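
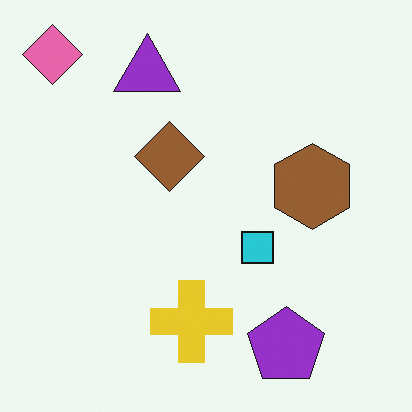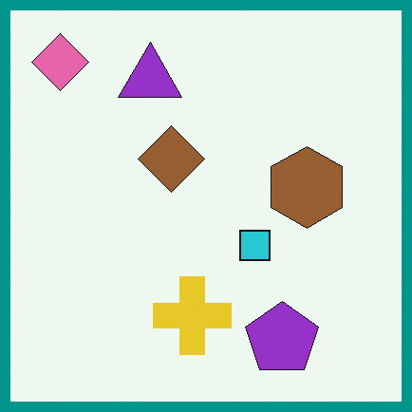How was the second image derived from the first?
Framed with a teal border.

A solid teal frame runs around the edge of the second image, with the content slightly shrunk inside it.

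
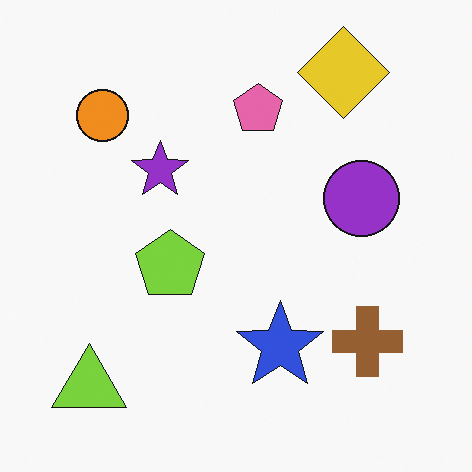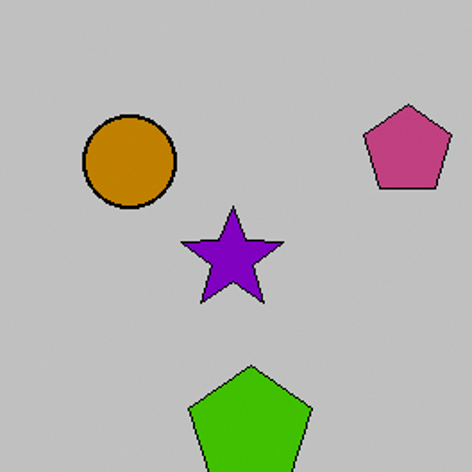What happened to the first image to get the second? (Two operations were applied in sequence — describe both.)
The transformation is: heavily posterized to just a handful of flat colors, then cropped to a noticeably smaller region and rescaled.

Each flat color has snapped to a coarser quantized level — most visibly, the near-white background has dropped to a flat grey. The visible shapes are larger and the field of view is narrower; shapes near the original edges may be partly or wholly outside the frame — a crop-and-rescale.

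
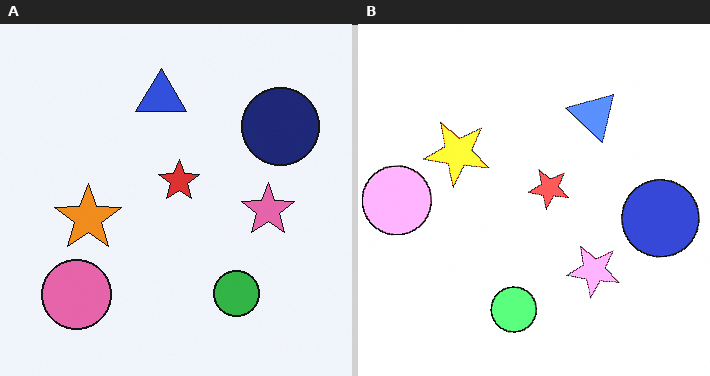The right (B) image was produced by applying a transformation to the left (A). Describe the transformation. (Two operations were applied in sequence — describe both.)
It was rotated clockwise by a large amount — several tens of degrees, then noticeably brightened.

Every shape is tilted by the same angle and the image corners show triangular fill wedges — a whole-image rotation by a non-right angle. Every pixel — background and shapes alike — is uniformly brightened.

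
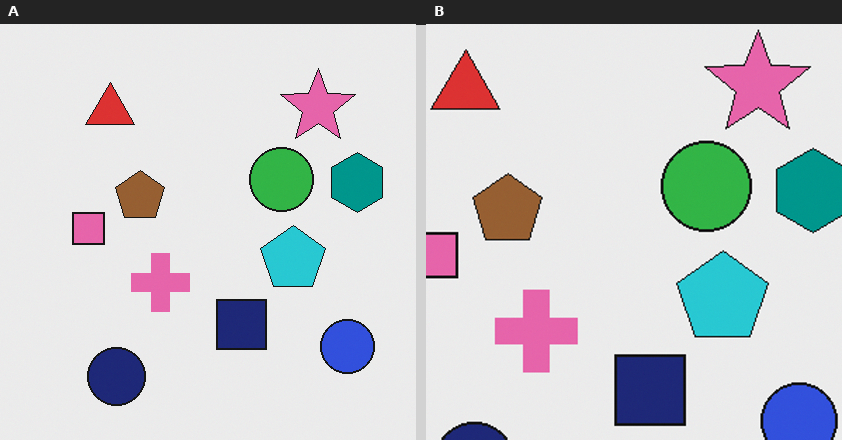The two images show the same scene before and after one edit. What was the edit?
Cropped to a modestly smaller region and rescaled.

The visible shapes are larger and the field of view is narrower; shapes near the original edges may be partly or wholly outside the frame — a crop-and-rescale.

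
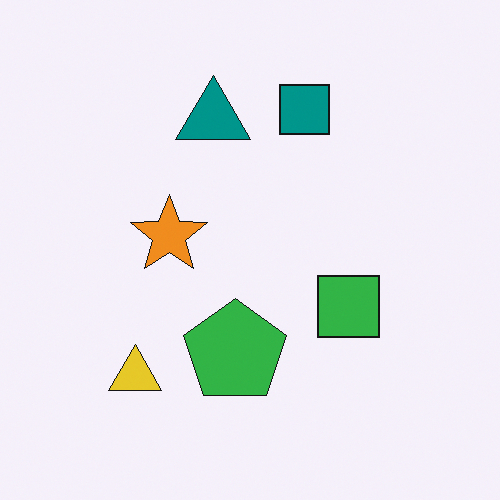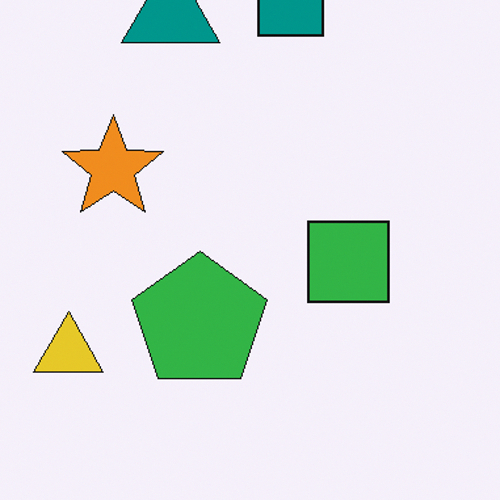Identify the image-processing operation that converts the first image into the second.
The second image is the first cropped slightly and scaled back up.

The visible shapes are larger and the field of view is narrower; shapes near the original edges may be partly or wholly outside the frame — a crop-and-rescale.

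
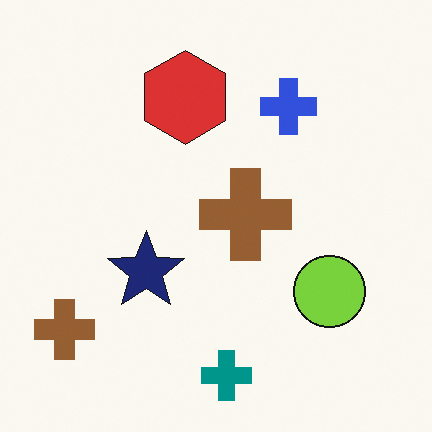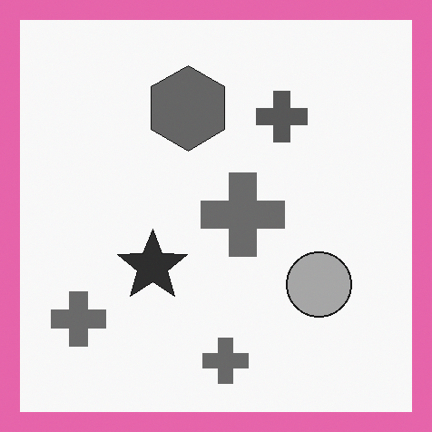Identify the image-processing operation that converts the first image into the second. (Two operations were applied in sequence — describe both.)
The image was converted to grayscale, then framed with a pink border.

All color is removed — every shape is now a shade of grey. A solid pink frame runs around the edge of the second image, with the content slightly shrunk inside it.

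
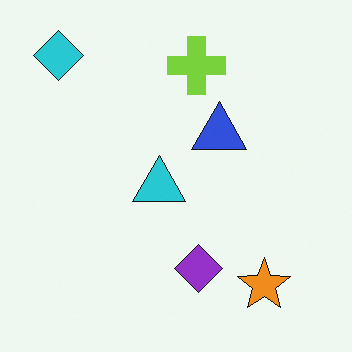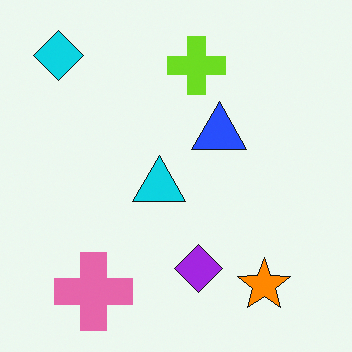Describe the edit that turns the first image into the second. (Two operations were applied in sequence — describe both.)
The transformation is: slightly oversaturated, then overlaid with an additional pink cross.

All colors are more vivid — a global saturation change. A pink cross appears in the second image that is absent from the first.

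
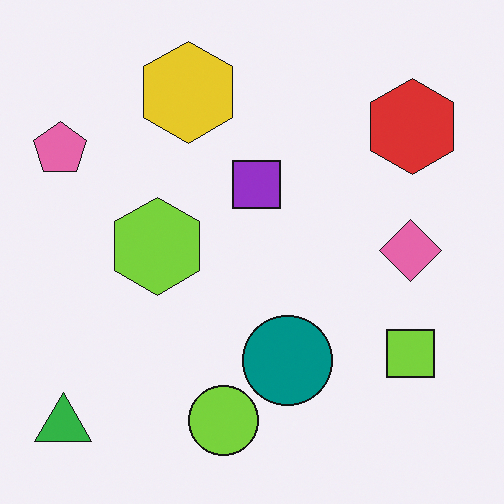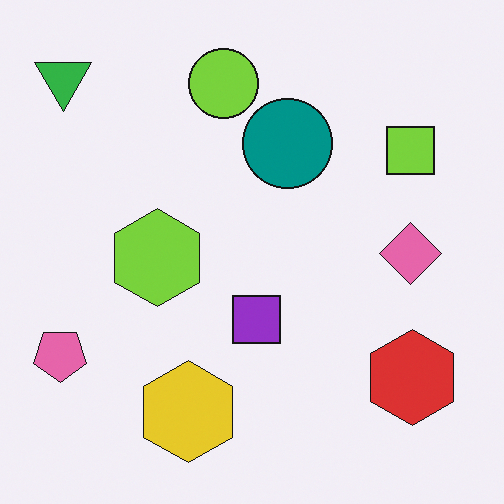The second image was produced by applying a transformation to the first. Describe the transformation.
It was flipped vertically (top ↔ bottom).

The green triangle is in the bottom-left of the first image and the top-left of the second — shapes on opposite sides of the horizontal midline have swapped in a mirror flip.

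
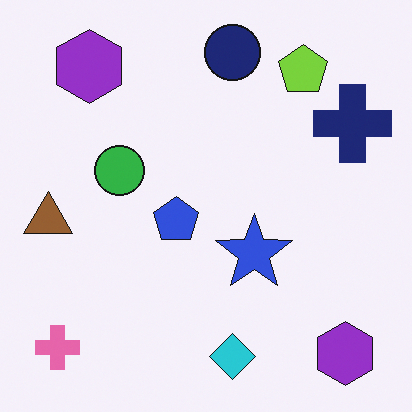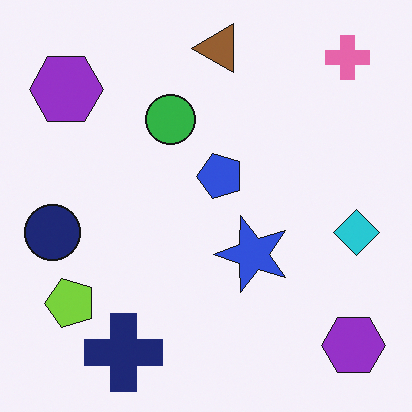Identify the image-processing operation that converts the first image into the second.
It was transposed (reflected across the top-left ↔ bottom-right diagonal).

Shapes have swapped their row and column positions — what was in the top-right is now in the bottom-left — a diagonal reflection.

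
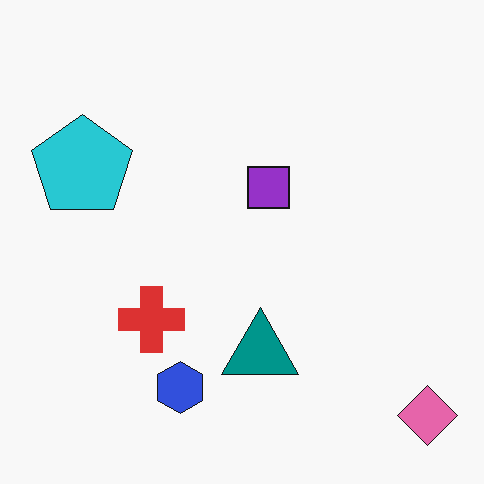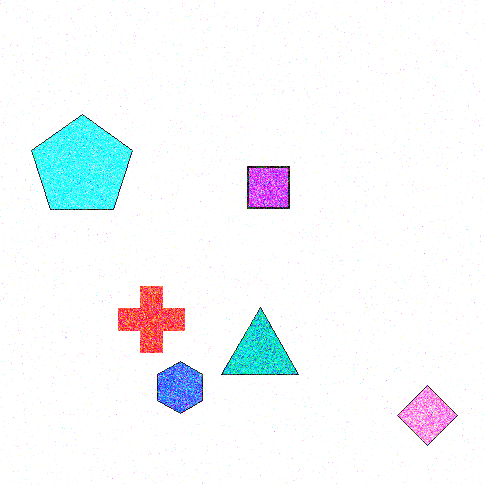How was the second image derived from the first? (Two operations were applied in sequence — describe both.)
The transformation is: degraded with strong gaussian noise, then brightened a lot.

Random speckle covers the whole image, including the flat background. Every pixel — background and shapes alike — is uniformly brightened.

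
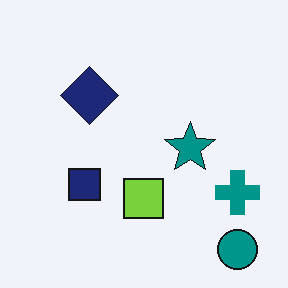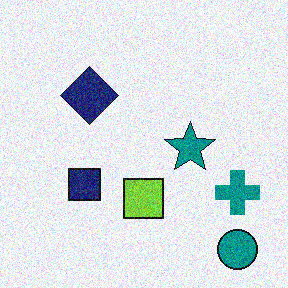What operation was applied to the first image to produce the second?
This is the original image degraded with visible gaussian noise.

Random speckle covers the whole image, including the flat background.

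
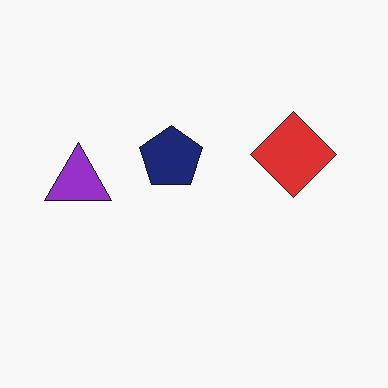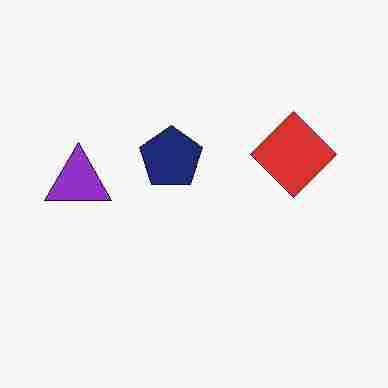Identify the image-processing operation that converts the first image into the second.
The image was heavily JPEG-compressed with obvious blocking artifacts.

Blocky 8×8 compression artifacts appear around shape edges and the flat background shows ringing — characteristic JPEG degradation.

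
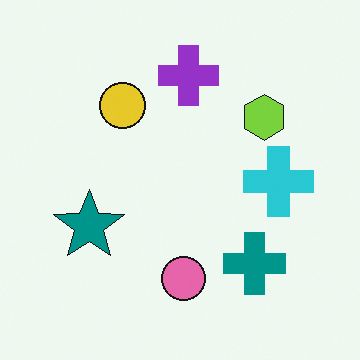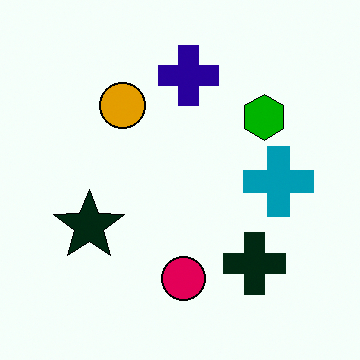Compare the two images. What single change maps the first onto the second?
The transformation is: given much higher contrast.

Tones are pushed away from mid-grey across the whole image — a global contrast change.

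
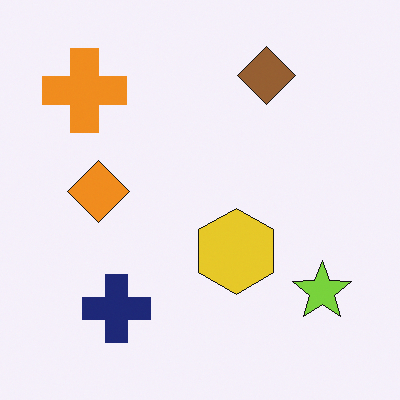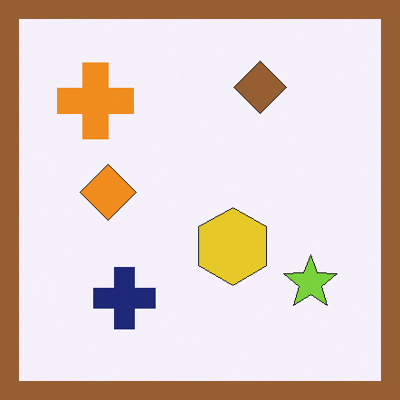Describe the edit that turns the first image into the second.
The image was framed with a brown border.

A solid brown frame runs around the edge of the second image, with the content slightly shrunk inside it.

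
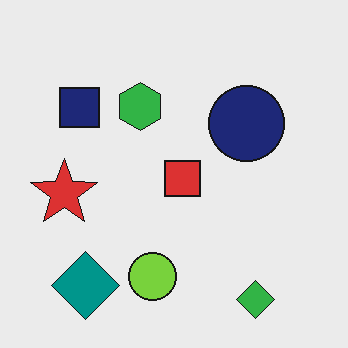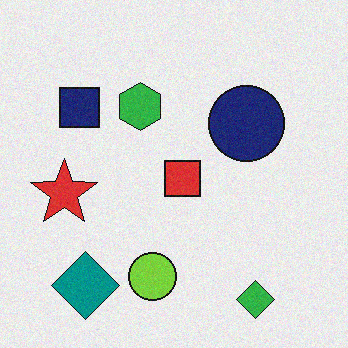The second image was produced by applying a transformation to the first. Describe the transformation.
The second image is the first degraded with a light layer of grain.

Random speckle covers the whole image, including the flat background.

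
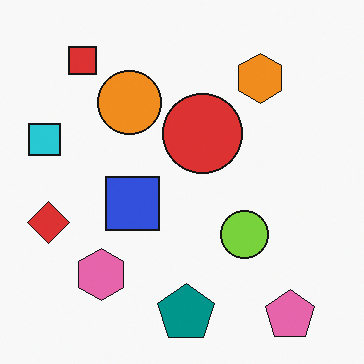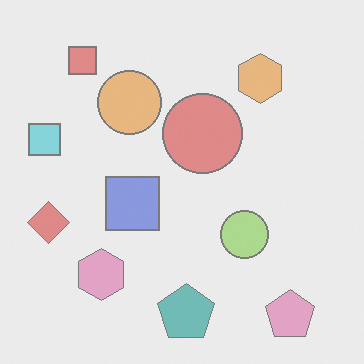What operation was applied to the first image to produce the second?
The transformation is: given much lower contrast.

Tones are pushed toward mid-grey across the whole image — a global contrast change.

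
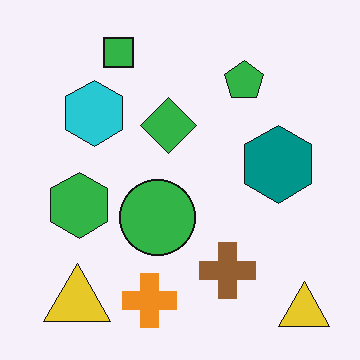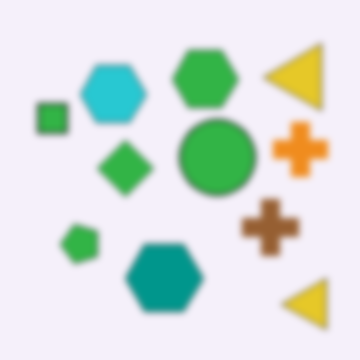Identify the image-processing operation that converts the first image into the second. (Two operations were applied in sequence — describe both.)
Noticeably gaussian-blurred, then transposed (reflected across the top-left ↔ bottom-right diagonal).

Shape edges and outlines are uniformly softened across the whole image. Shapes have swapped their row and column positions — what was in the top-right is now in the bottom-left — a diagonal reflection.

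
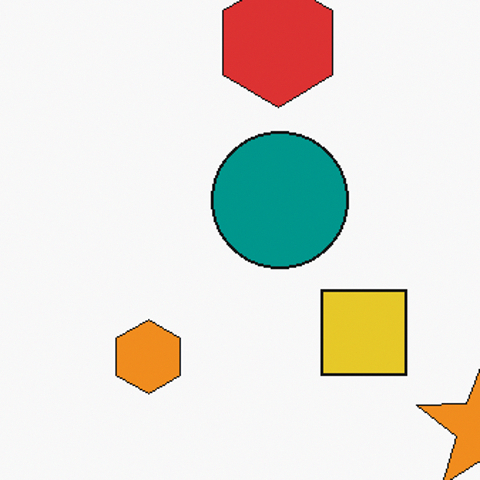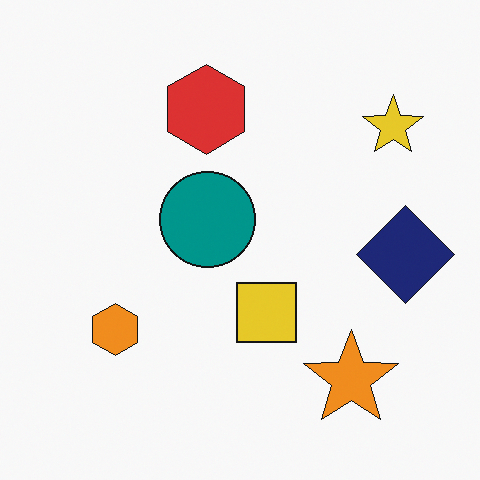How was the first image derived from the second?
Cropped to a modestly smaller region and rescaled.

The visible shapes are larger and the field of view is narrower; shapes near the original edges may be partly or wholly outside the frame — a crop-and-rescale.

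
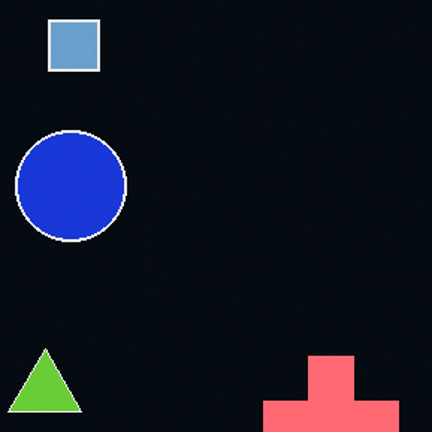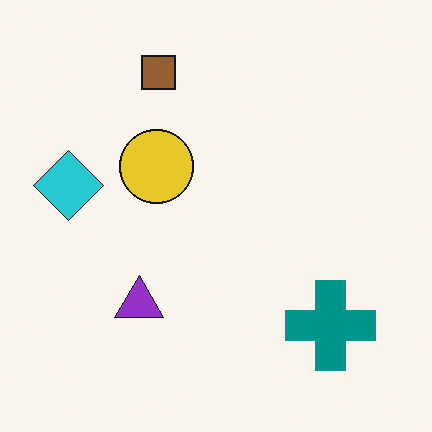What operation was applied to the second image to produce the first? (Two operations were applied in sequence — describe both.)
The transformation is: cropped slightly and scaled back up, then color-inverted (negative).

The visible shapes are larger and the field of view is narrower; shapes near the original edges may be partly or wholly outside the frame — a crop-and-rescale. The light background has become dark and every shape's color is its complement — a photographic negative.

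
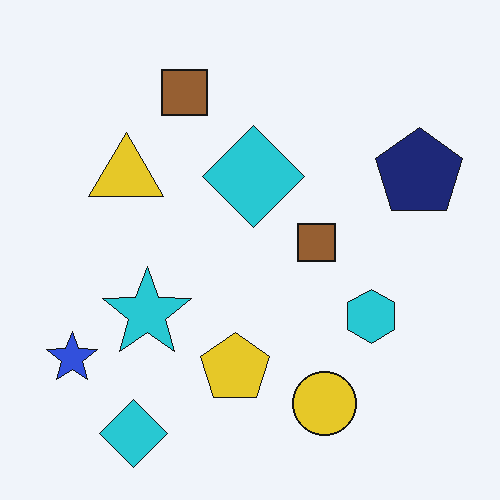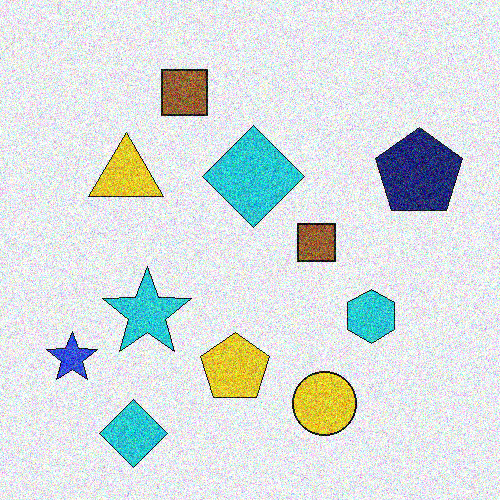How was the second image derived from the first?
The second image is the first degraded with a thick layer of grain.

Random speckle covers the whole image, including the flat background.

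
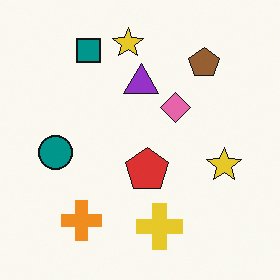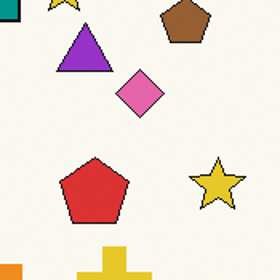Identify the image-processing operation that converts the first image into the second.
The second image is the first cropped to a modestly smaller region and rescaled.

The visible shapes are larger and the field of view is narrower; shapes near the original edges may be partly or wholly outside the frame — a crop-and-rescale.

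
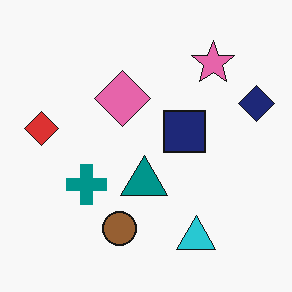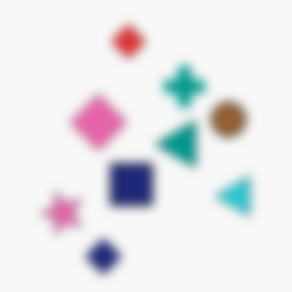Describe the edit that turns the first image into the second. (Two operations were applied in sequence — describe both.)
It was transposed (reflected across the top-left ↔ bottom-right diagonal), then heavily blurred.

Shapes have swapped their row and column positions — what was in the top-right is now in the bottom-left — a diagonal reflection. Shape edges and outlines are uniformly softened across the whole image.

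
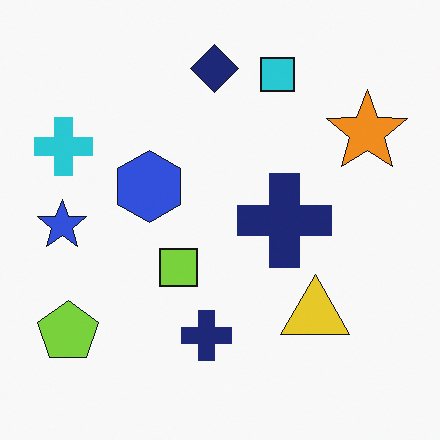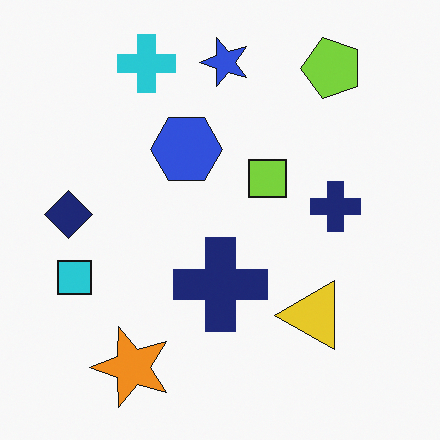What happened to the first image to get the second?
The transformation is: transposed (reflected across the top-left ↔ bottom-right diagonal).

Shapes have swapped their row and column positions — what was in the top-right is now in the bottom-left — a diagonal reflection.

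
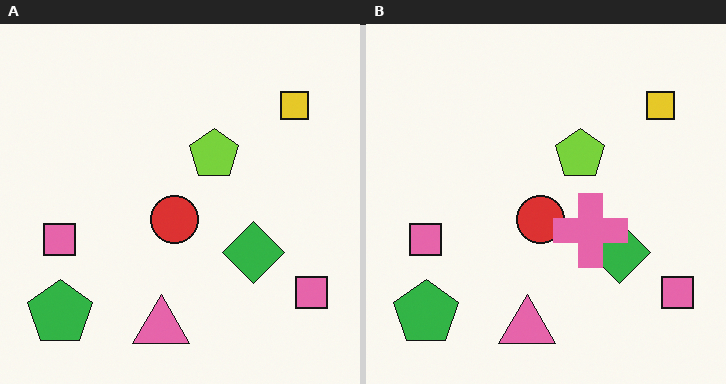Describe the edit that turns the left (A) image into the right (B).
Overlaid with an additional pink cross.

A pink cross appears in the right (B) image that is absent from the left (A).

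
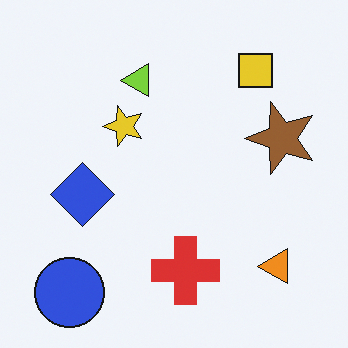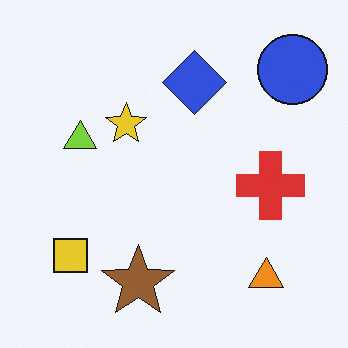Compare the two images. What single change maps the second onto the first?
Transposed (reflected across the top-left ↔ bottom-right diagonal).

Shapes have swapped their row and column positions — what was in the top-right is now in the bottom-left — a diagonal reflection.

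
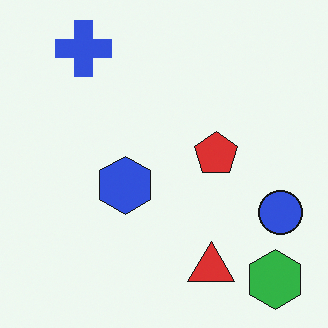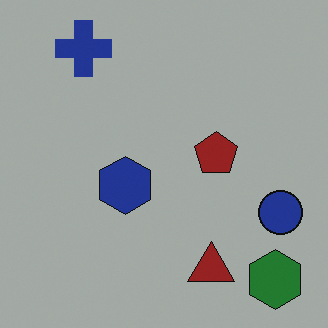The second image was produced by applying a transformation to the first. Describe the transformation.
Darkened a lot.

Every pixel — background and shapes alike — is uniformly darkened.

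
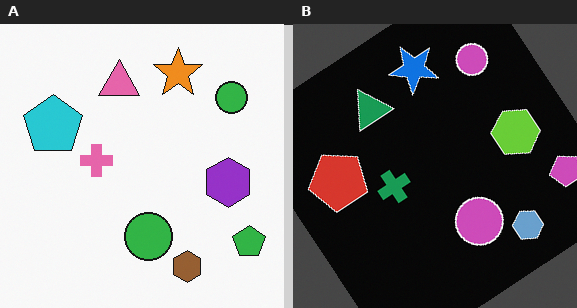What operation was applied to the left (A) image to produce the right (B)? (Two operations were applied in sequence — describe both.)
The transformation is: color-inverted (negative), then rotated counter-clockwise by a large amount — several tens of degrees.

The light background has become dark and every shape's color is its complement — a photographic negative. Every shape is tilted by the same angle and the image corners show triangular fill wedges — a whole-image rotation by a non-right angle.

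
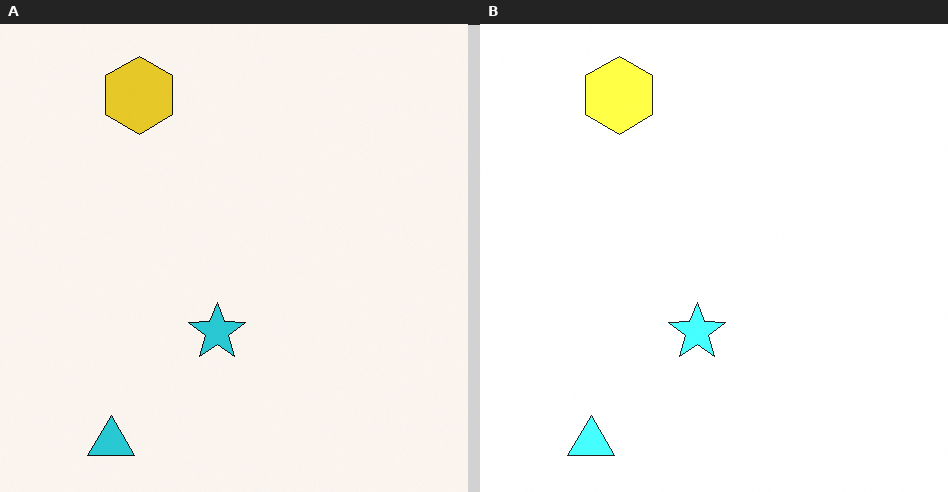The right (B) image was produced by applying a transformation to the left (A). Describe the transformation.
The transformation is: noticeably brightened.

Every pixel — background and shapes alike — is uniformly brightened.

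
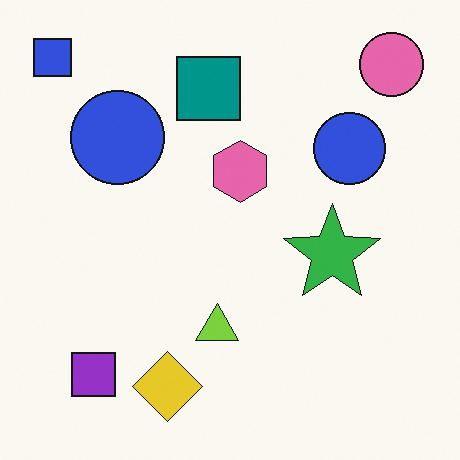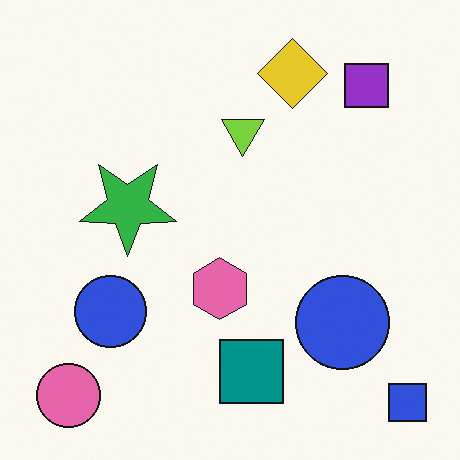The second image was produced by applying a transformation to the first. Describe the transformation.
The transformation is: rotated 180°.

The blue square sits in the top-left of the first image and the bottom-right of the second — consistent with a whole-image 180° rotation.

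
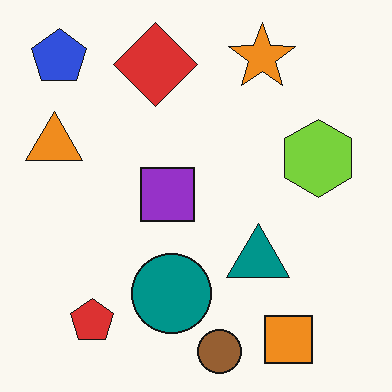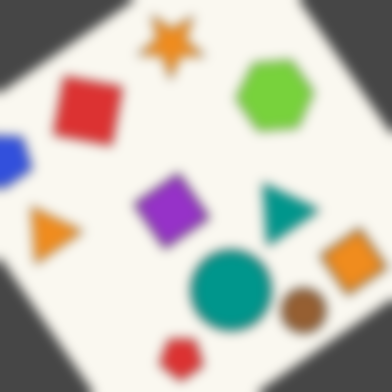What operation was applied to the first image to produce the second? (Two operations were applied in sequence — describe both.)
Rotated counter-clockwise by a large amount — several tens of degrees, then heavily blurred.

Every shape is tilted by the same angle and the image corners show triangular fill wedges — a whole-image rotation by a non-right angle. Shape edges and outlines are uniformly softened across the whole image.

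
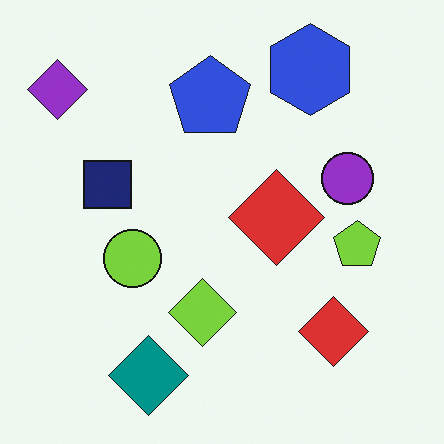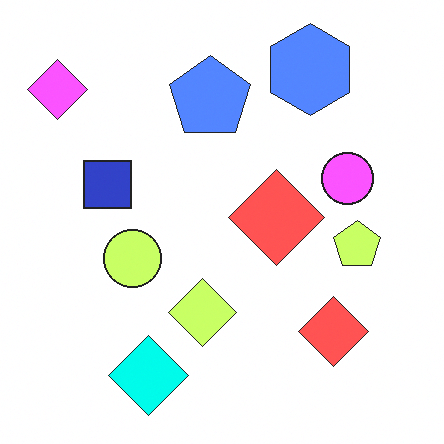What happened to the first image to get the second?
Substantially brightened.

Every pixel — background and shapes alike — is uniformly brightened.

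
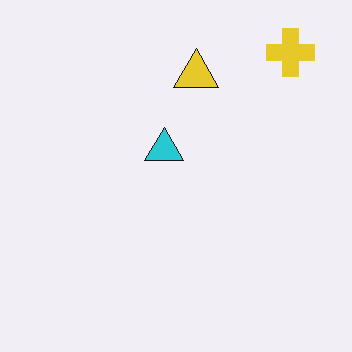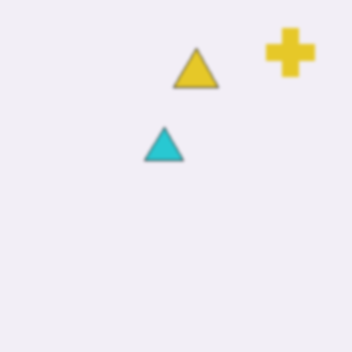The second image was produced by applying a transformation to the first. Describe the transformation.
The transformation is: lightly blurred.

Shape edges and outlines are uniformly softened across the whole image.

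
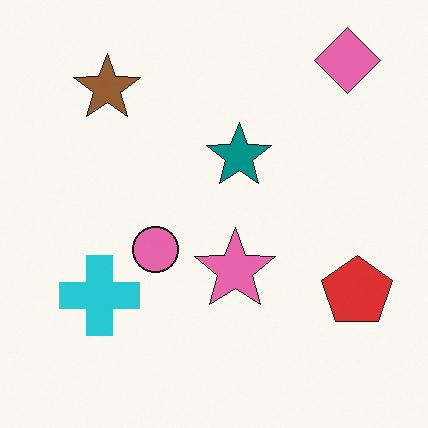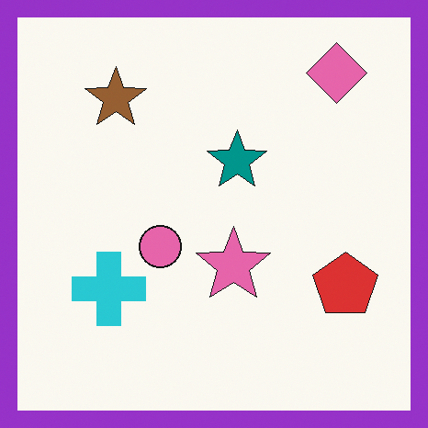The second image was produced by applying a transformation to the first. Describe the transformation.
It was framed with a purple border.

A solid purple frame runs around the edge of the second image, with the content slightly shrunk inside it.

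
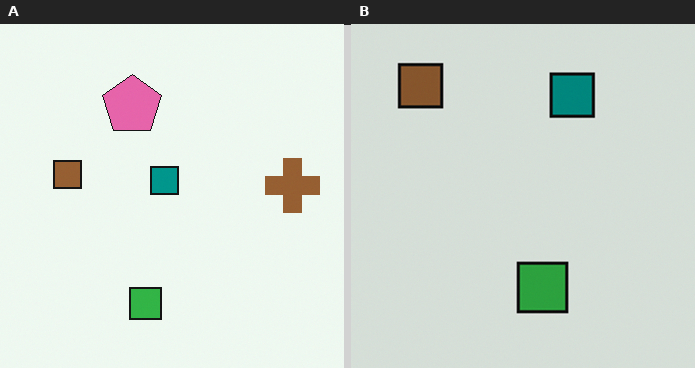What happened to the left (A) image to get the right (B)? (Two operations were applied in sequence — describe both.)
Cropped to a modestly smaller region and rescaled, then darkened a little.

The visible shapes are larger and the field of view is narrower; shapes near the original edges may be partly or wholly outside the frame — a crop-and-rescale. Every pixel — background and shapes alike — is uniformly darkened.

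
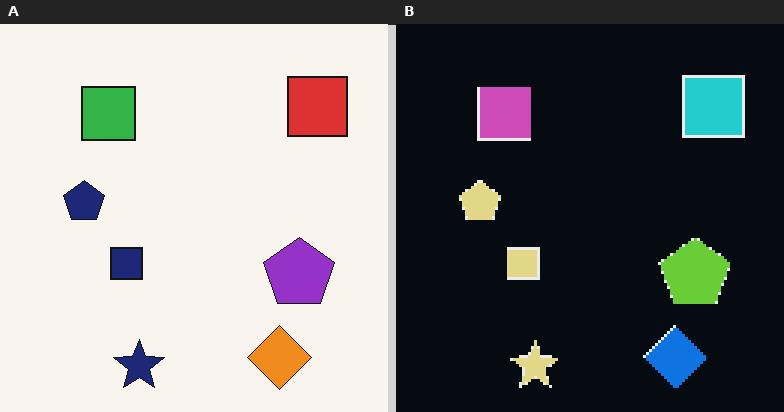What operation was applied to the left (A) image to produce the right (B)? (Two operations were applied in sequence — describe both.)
It was color-inverted (negative), then lightly pixelated (a mild mosaic effect).

The light background has become dark and every shape's color is its complement — a photographic negative. Shapes are reduced to large square blocks; fine edges and outlines are lost — a downscale-then-upscale (mosaic) effect.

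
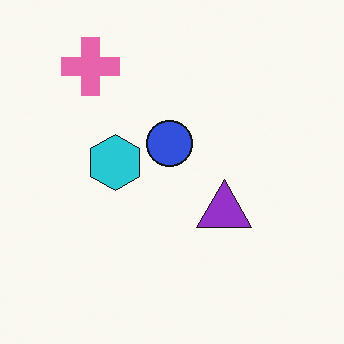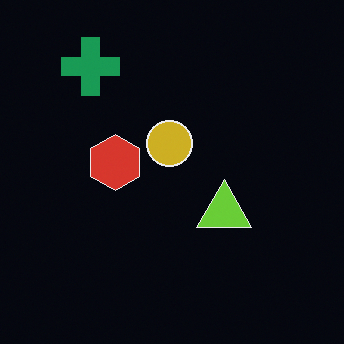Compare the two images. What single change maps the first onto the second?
It was color-inverted (negative).

The light background has become dark and every shape's color is its complement — a photographic negative.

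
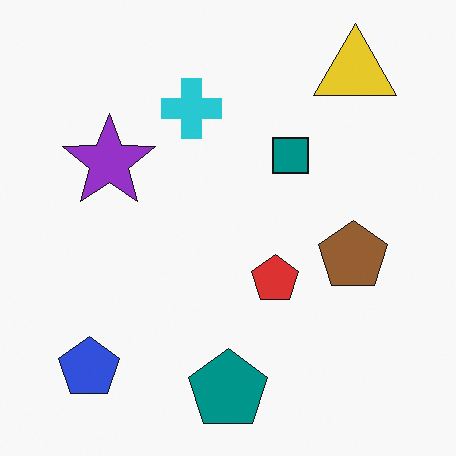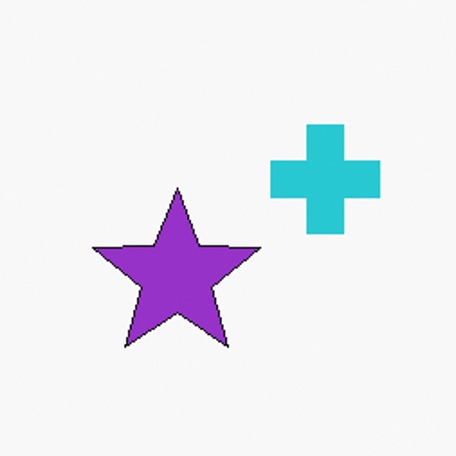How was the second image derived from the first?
The transformation is: cropped to a noticeably smaller region and rescaled.

The visible shapes are larger and the field of view is narrower; shapes near the original edges may be partly or wholly outside the frame — a crop-and-rescale.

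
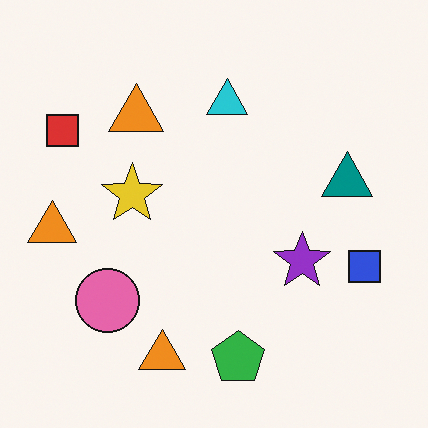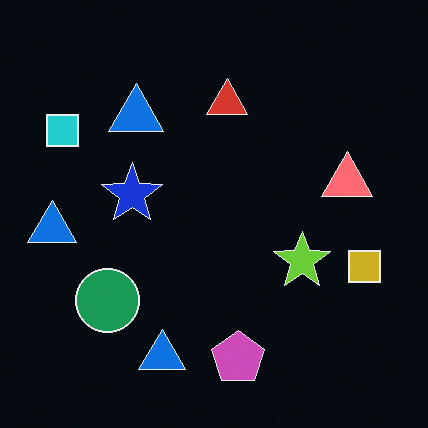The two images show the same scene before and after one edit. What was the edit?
The second image is the first color-inverted (negative).

The light background has become dark and every shape's color is its complement — a photographic negative.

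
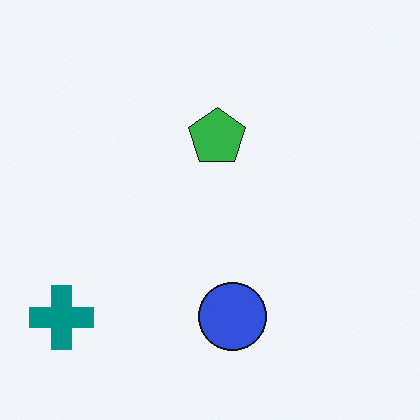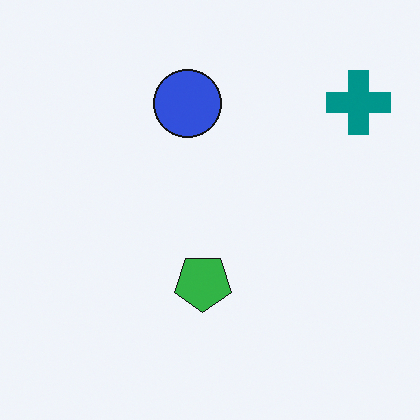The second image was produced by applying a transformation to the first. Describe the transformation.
The second image is the first rotated 180°.

The teal cross sits in the bottom-left of the first image and the top-right of the second — consistent with a whole-image 180° rotation.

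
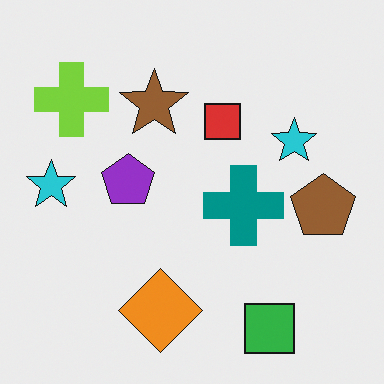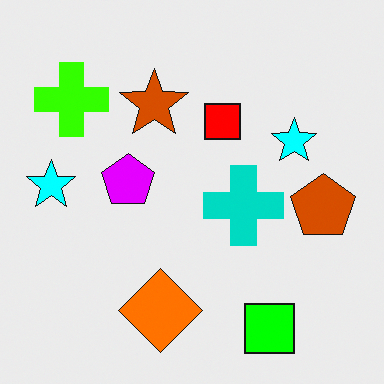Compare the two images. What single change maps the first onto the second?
The transformation is: made much more vivid (saturation change).

All colors are more vivid — a global saturation change.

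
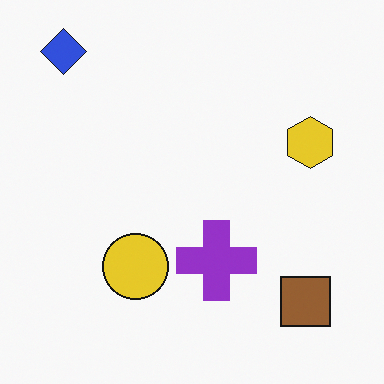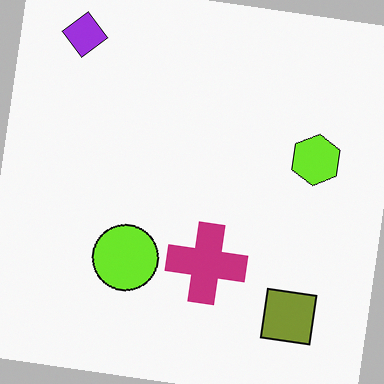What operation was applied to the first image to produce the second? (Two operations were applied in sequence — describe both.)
The second image is the first hue-shifted slightly, then rotated clockwise by a small amount.

Every shape's color has rotated by the same amount around the hue wheel — a uniform hue shift. Every shape is tilted by the same angle and the image corners show triangular fill wedges — a whole-image rotation by a non-right angle.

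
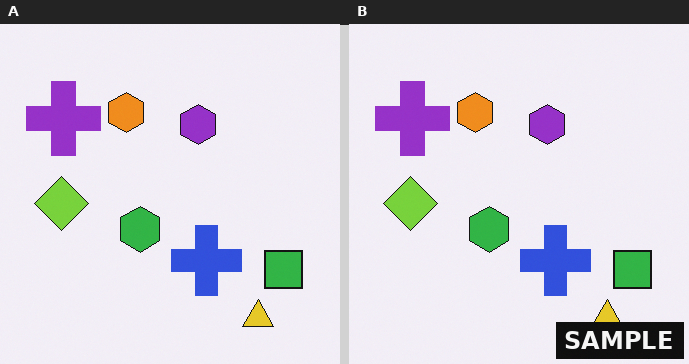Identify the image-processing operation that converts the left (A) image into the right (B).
The right (B) image is the left (A) watermarked with the text "SAMPLE" in the lower-right corner.

A dark label reading "SAMPLE" appears in the lower-right corner.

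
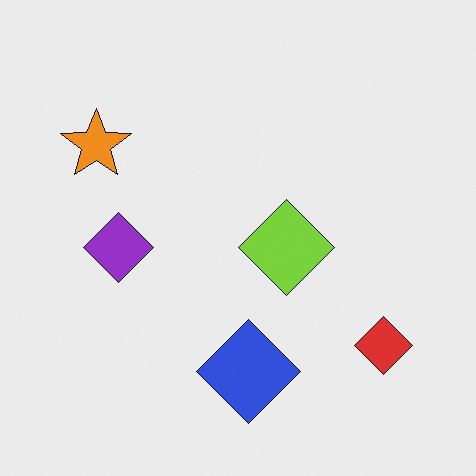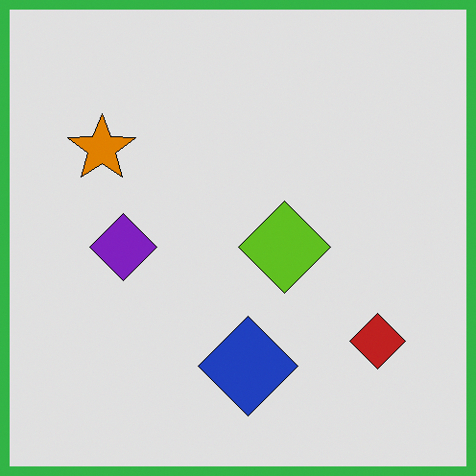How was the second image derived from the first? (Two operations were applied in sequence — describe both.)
It was moderately posterized, then framed with a green border.

Each flat color has snapped to a coarser quantized level — most visibly, the near-white background has dropped to a flat grey. A solid green frame runs around the edge of the second image, with the content slightly shrunk inside it.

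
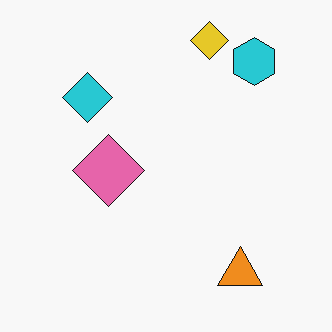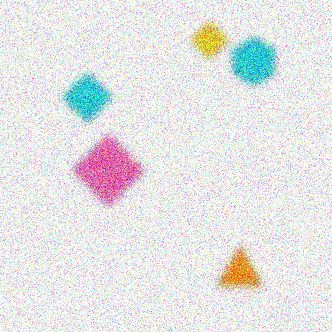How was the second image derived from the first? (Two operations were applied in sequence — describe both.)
The transformation is: noticeably gaussian-blurred, then degraded with heavy additive noise.

Shape edges and outlines are uniformly softened across the whole image. Random speckle covers the whole image, including the flat background.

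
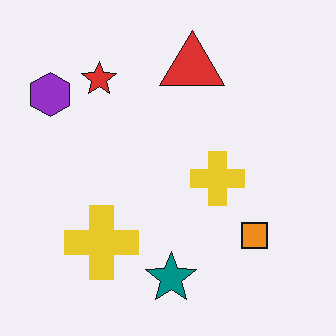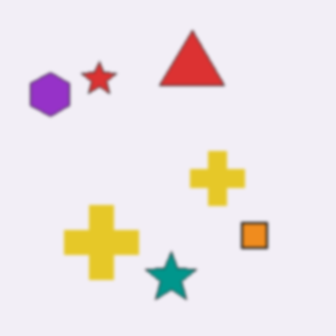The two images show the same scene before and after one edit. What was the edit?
This is the original image slightly softened.

Shape edges and outlines are uniformly softened across the whole image.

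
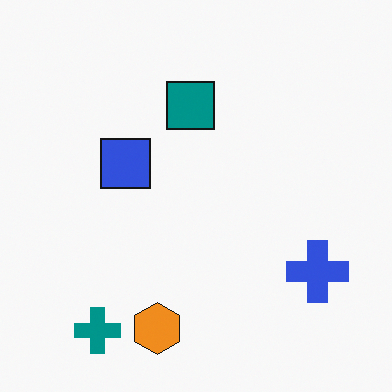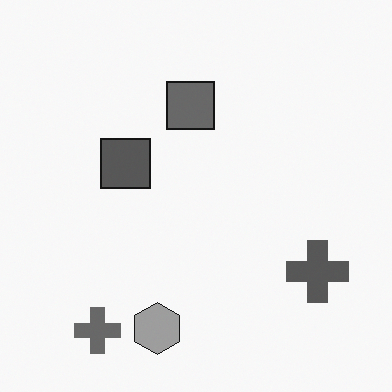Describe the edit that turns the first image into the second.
This is the original image converted to grayscale.

All color is removed — every shape is now a shade of grey.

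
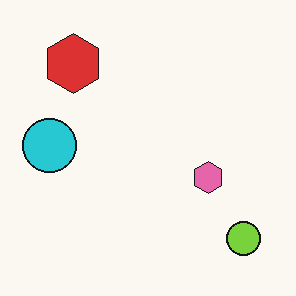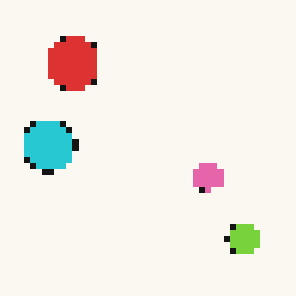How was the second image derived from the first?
Pixelated into visible square blocks.

Shapes are reduced to large square blocks; fine edges and outlines are lost — a downscale-then-upscale (mosaic) effect.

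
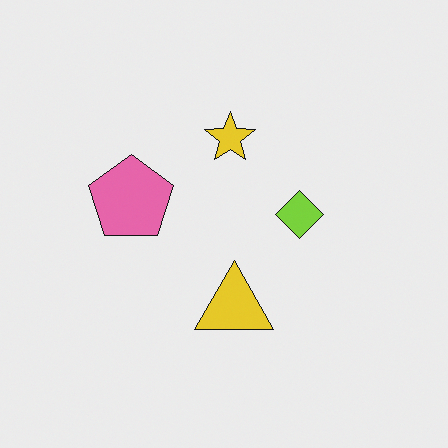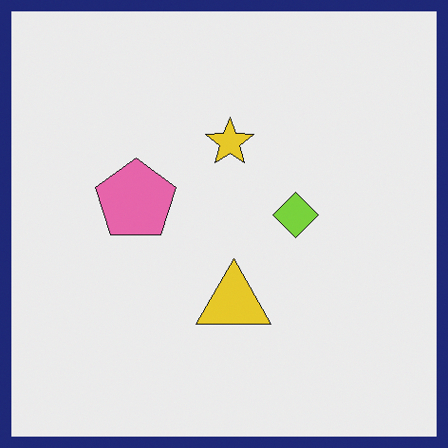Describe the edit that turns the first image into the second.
Framed with a navy border.

A solid navy frame runs around the edge of the second image, with the content slightly shrunk inside it.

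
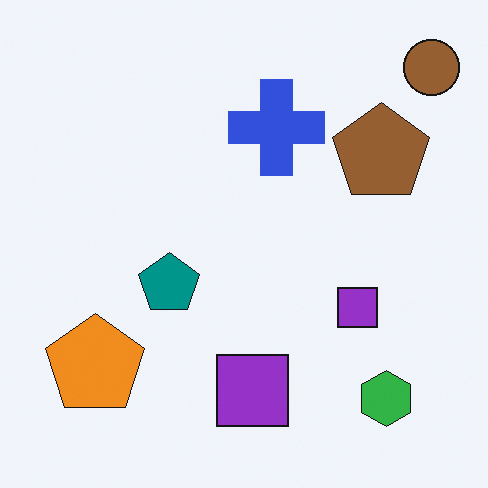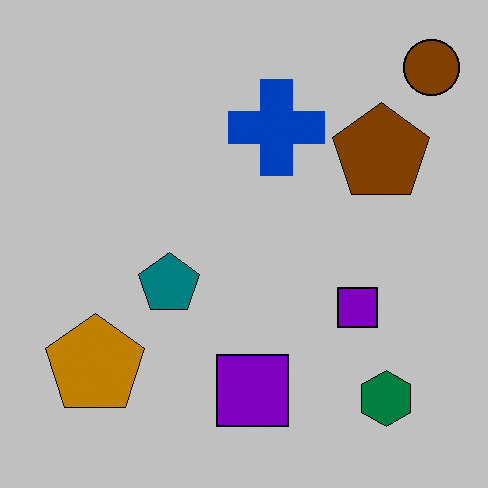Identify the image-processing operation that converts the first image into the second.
It was aggressively posterized.

Each flat color has snapped to a coarser quantized level — most visibly, the near-white background has dropped to a flat grey.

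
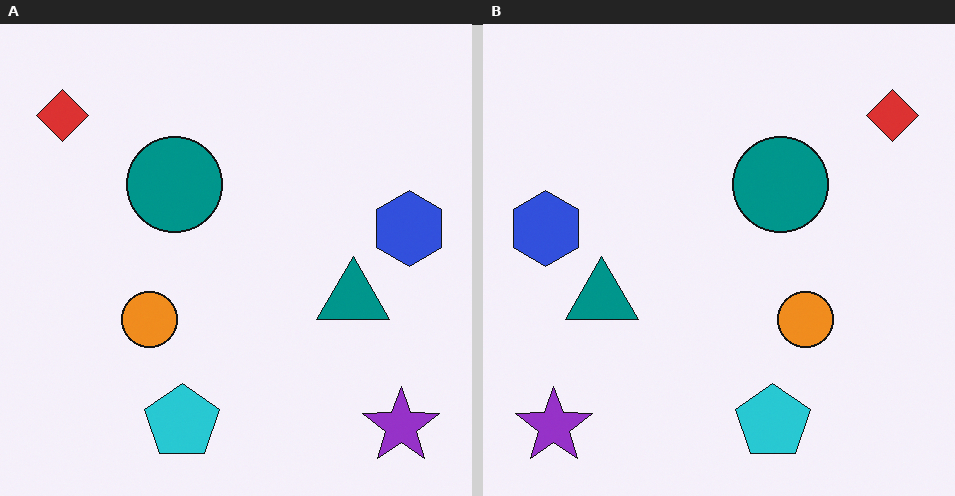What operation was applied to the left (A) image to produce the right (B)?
The transformation is: flipped horizontally (left ↔ right).

The red diamond is in the top-left of the left (A) image and the top-right of the right (B) — shapes on opposite sides of the vertical midline have swapped in a mirror flip.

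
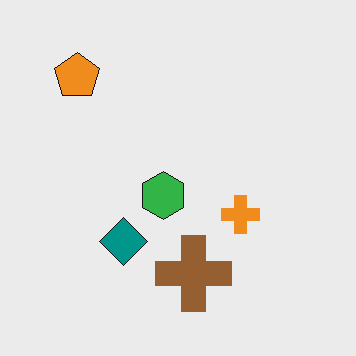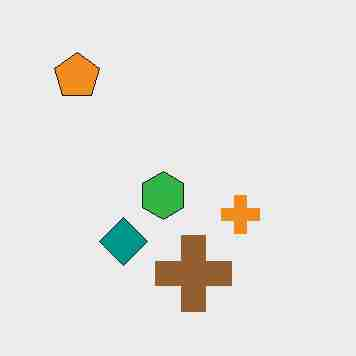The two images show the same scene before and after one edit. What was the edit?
This is the original image degraded with heavy JPEG compression.

Blocky 8×8 compression artifacts appear around shape edges and the flat background shows ringing — characteristic JPEG degradation.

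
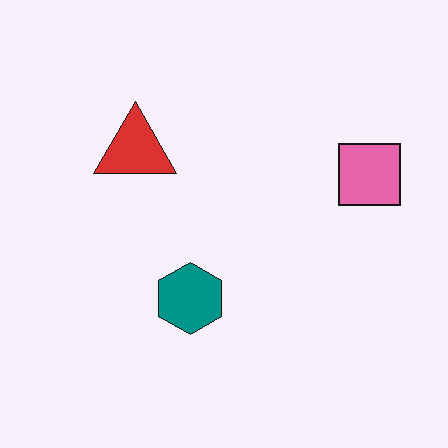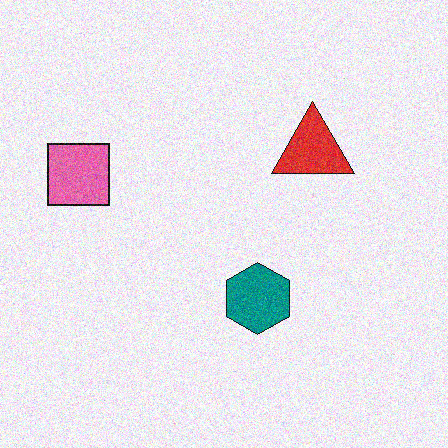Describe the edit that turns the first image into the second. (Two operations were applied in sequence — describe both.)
The transformation is: flipped horizontally (left ↔ right), then degraded with moderate additive noise.

The pink square is in the right of the first image and the left of the second — shapes on opposite sides of the vertical midline have swapped in a mirror flip. Random speckle covers the whole image, including the flat background.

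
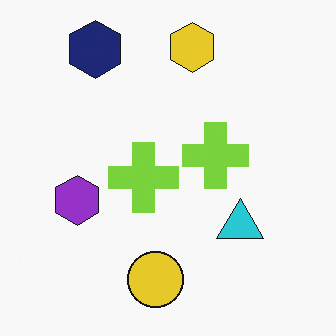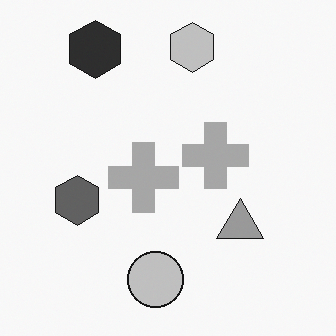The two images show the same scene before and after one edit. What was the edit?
Converted to grayscale.

All color is removed — every shape is now a shade of grey.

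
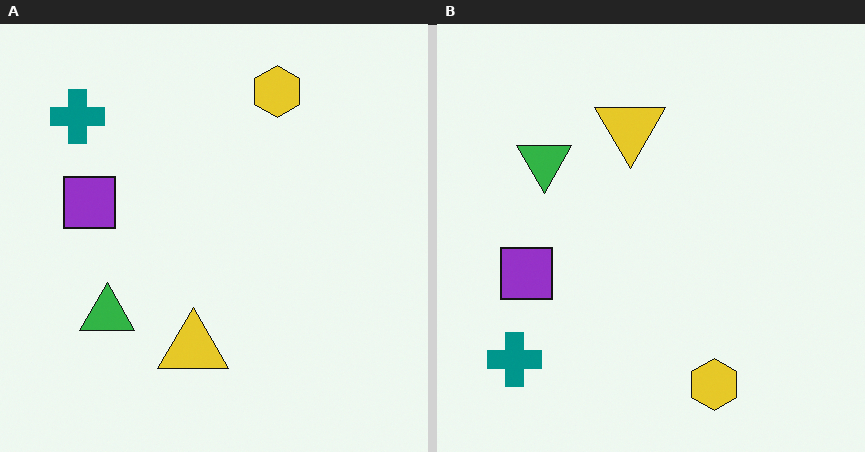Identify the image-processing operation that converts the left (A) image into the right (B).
The image was flipped vertically (top ↔ bottom).

The yellow hexagon is in the top of the left (A) image and the bottom of the right (B) — shapes on opposite sides of the horizontal midline have swapped in a mirror flip.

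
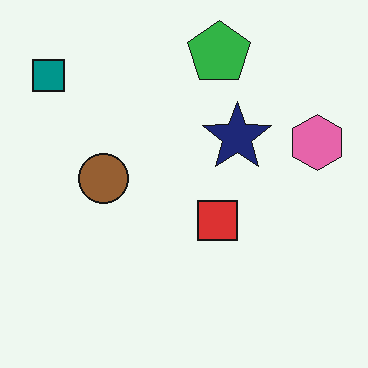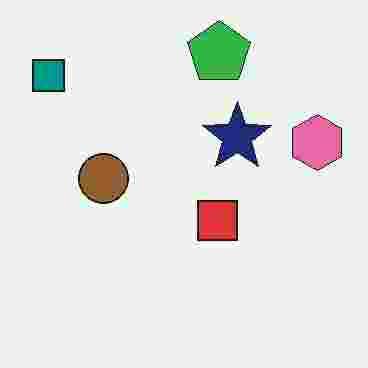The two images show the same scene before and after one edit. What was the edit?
This is the original image degraded with heavy JPEG compression.

Blocky 8×8 compression artifacts appear around shape edges and the flat background shows ringing — characteristic JPEG degradation.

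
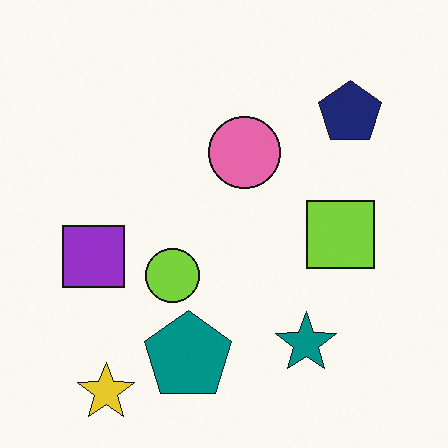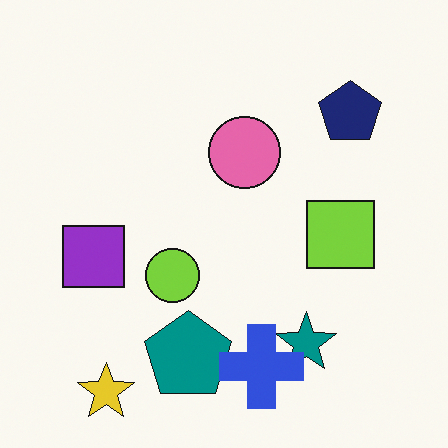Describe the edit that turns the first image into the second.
This is the original image overlaid with an additional blue cross.

A blue cross appears in the second image that is absent from the first.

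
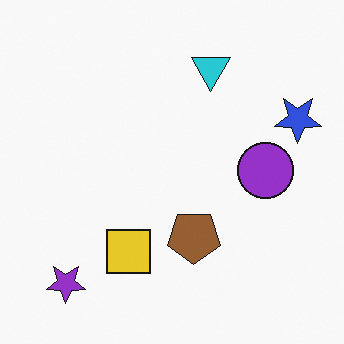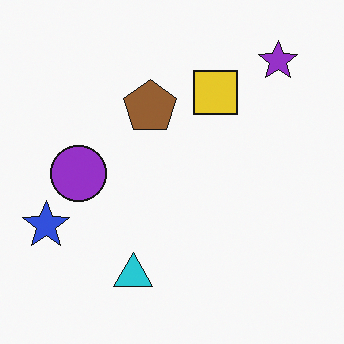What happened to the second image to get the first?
It was rotated 180°.

The purple star sits in the top-right of the second image and the bottom-left of the first — consistent with a whole-image 180° rotation.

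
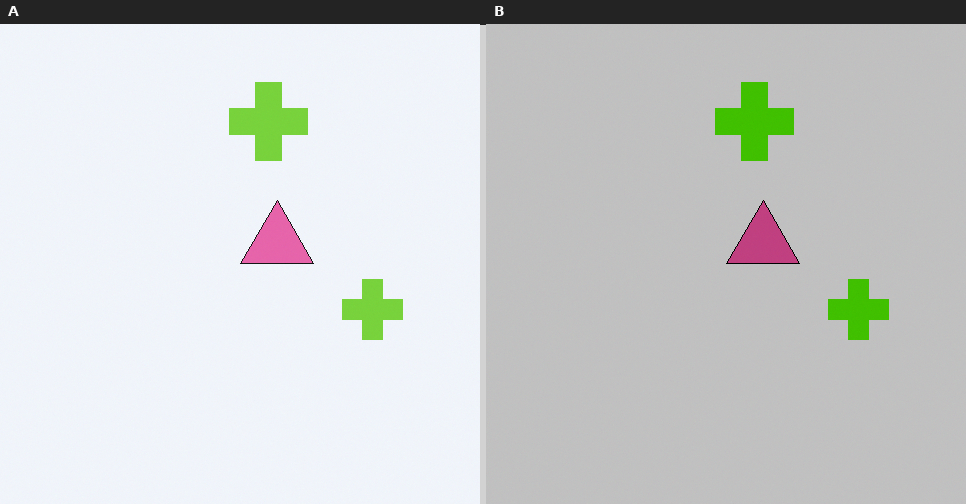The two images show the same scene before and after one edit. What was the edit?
This is the original image heavily posterized to just a handful of flat colors.

Each flat color has snapped to a coarser quantized level — most visibly, the near-white background has dropped to a flat grey.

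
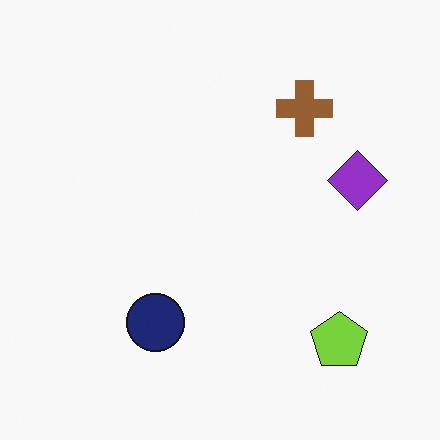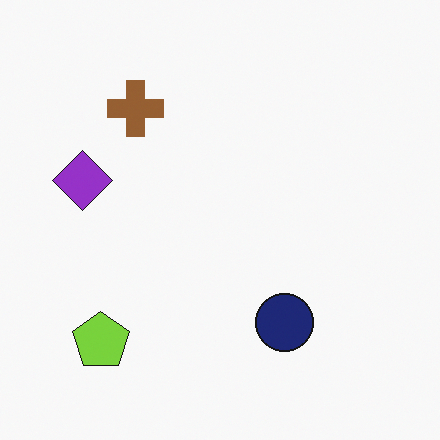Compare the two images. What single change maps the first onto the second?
The transformation is: flipped horizontally (left ↔ right).

The purple diamond is in the right of the first image and the left of the second — shapes on opposite sides of the vertical midline have swapped in a mirror flip.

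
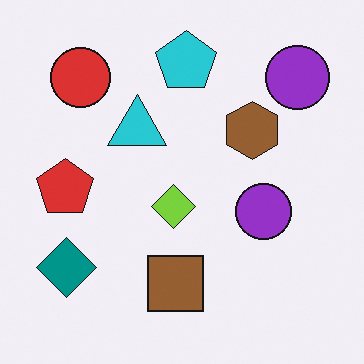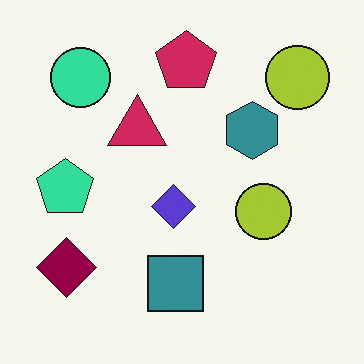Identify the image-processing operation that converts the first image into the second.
The image was hue-shifted by a large amount.

Every shape's color has rotated by the same amount around the hue wheel — a uniform hue shift.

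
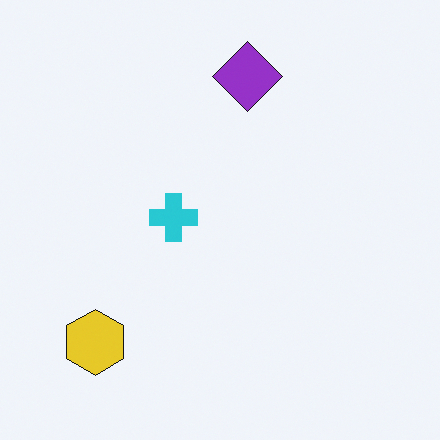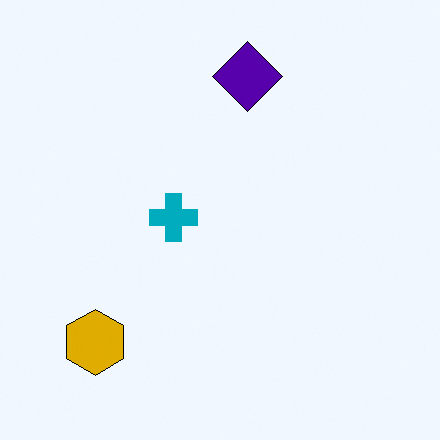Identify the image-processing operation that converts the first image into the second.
The second image is the first given much higher contrast.

Tones are pushed away from mid-grey across the whole image — a global contrast change.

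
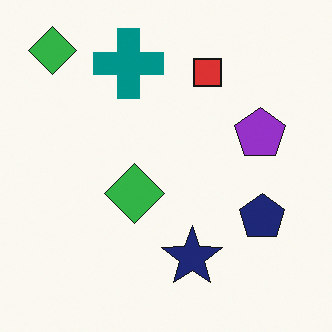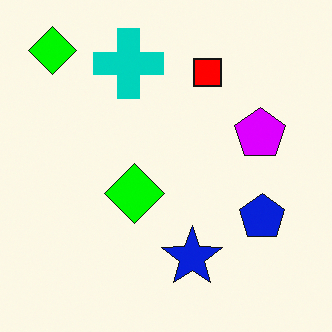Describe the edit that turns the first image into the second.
The image was made much more vivid (saturation change).

All colors are more vivid — a global saturation change.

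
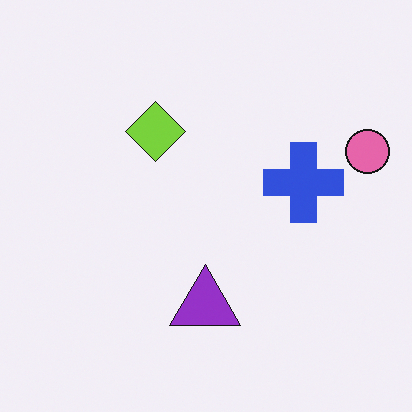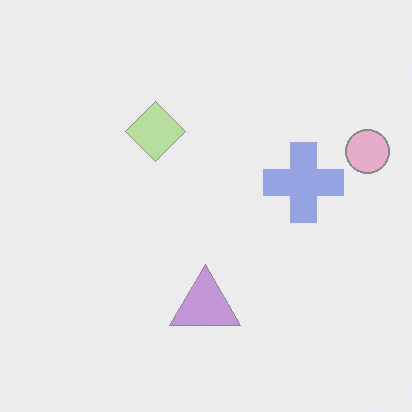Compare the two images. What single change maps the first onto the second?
The transformation is: given much lower contrast.

Tones are pushed toward mid-grey across the whole image — a global contrast change.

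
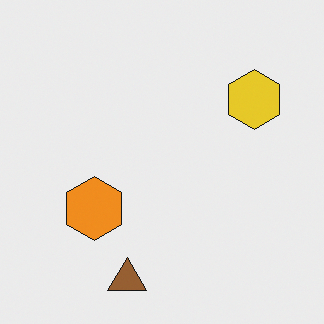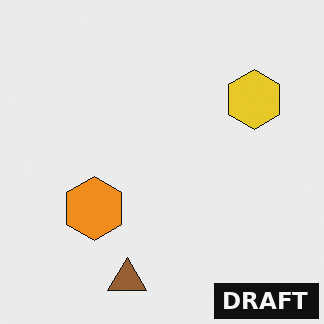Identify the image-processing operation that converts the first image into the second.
The second image is the first watermarked with the text "DRAFT" in the lower-right corner.

A dark label reading "DRAFT" appears in the lower-right corner.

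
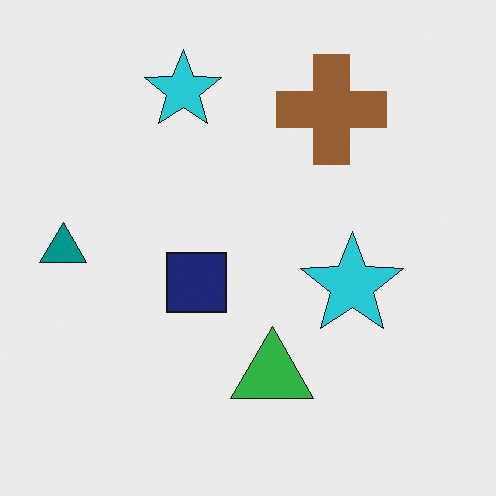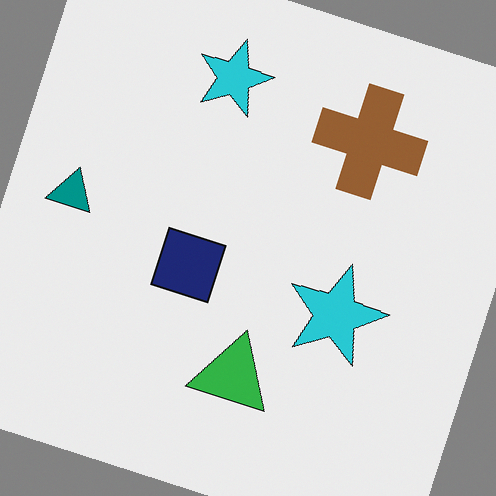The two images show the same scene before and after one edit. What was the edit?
The second image is the first rotated clockwise by a moderate amount.

Every shape is tilted by the same angle and the image corners show triangular fill wedges — a whole-image rotation by a non-right angle.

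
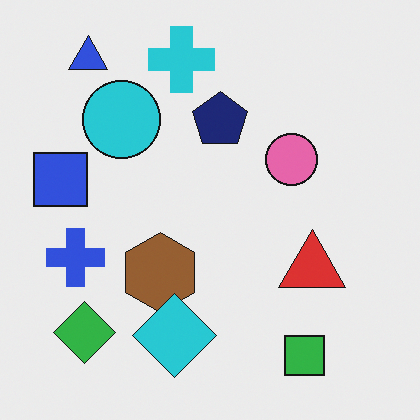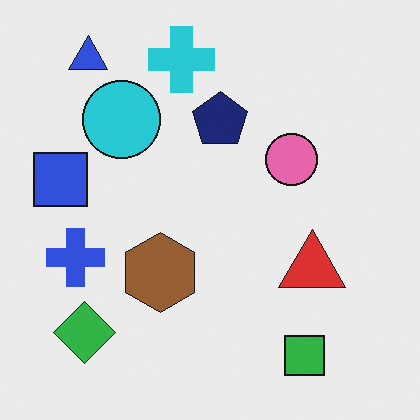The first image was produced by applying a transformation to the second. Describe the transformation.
This is the original image overlaid with an additional cyan diamond.

A cyan diamond appears in the first image that is absent from the second.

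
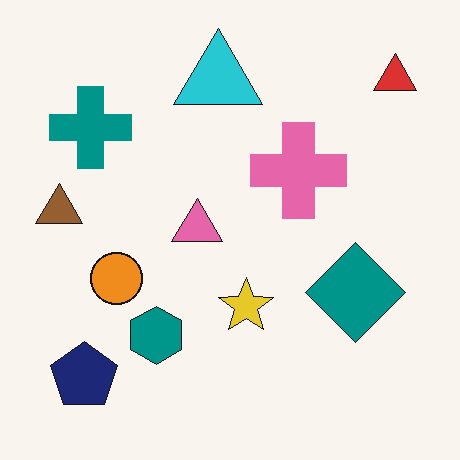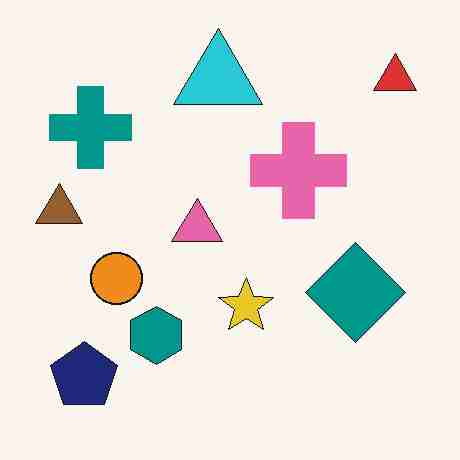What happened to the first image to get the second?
The image was degraded with heavy JPEG compression.

Blocky 8×8 compression artifacts appear around shape edges and the flat background shows ringing — characteristic JPEG degradation.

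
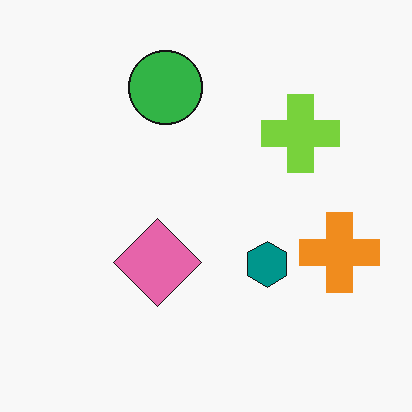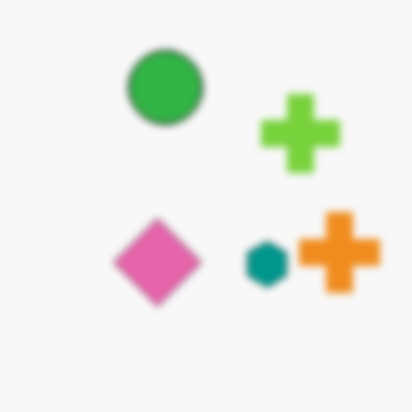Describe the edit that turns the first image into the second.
It was noticeably gaussian-blurred.

Shape edges and outlines are uniformly softened across the whole image.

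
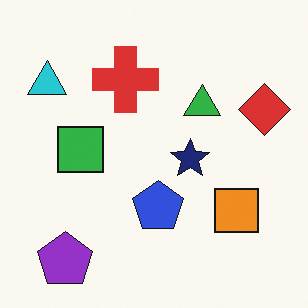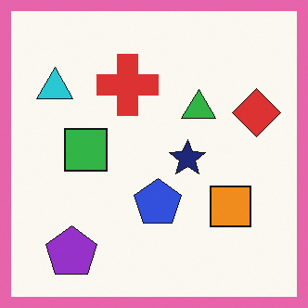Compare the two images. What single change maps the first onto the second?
The second image is the first framed with a pink border.

A solid pink frame runs around the edge of the second image, with the content slightly shrunk inside it.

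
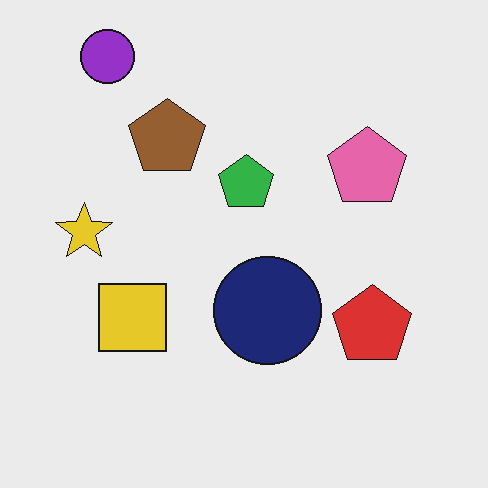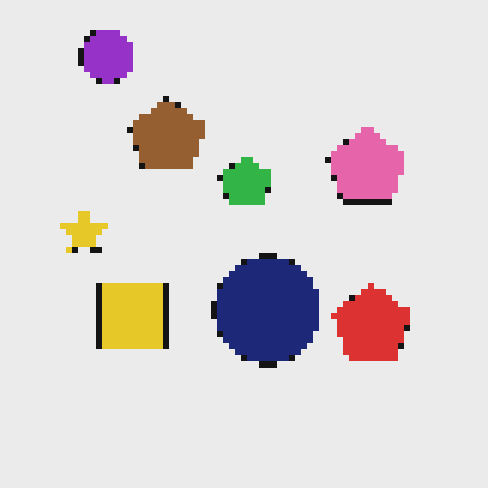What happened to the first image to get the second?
The second image is the first moderately pixelated.

Shapes are reduced to large square blocks; fine edges and outlines are lost — a downscale-then-upscale (mosaic) effect.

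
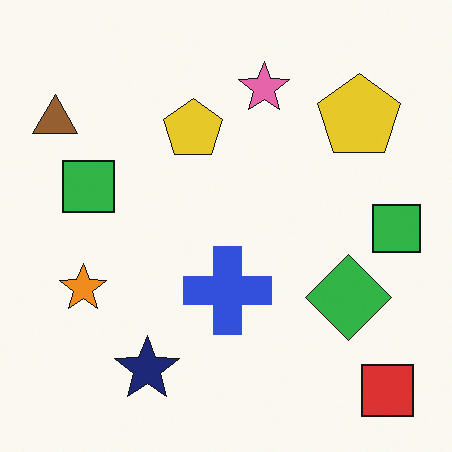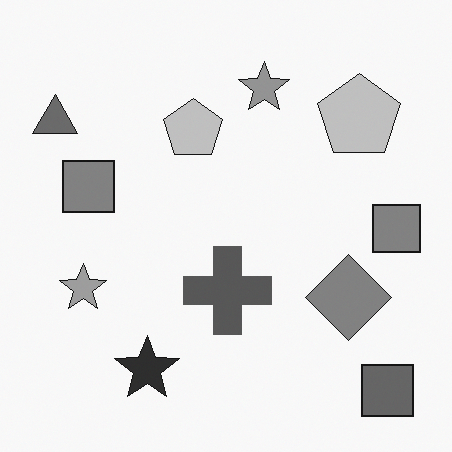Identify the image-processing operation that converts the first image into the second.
The image was converted to grayscale.

All color is removed — every shape is now a shade of grey.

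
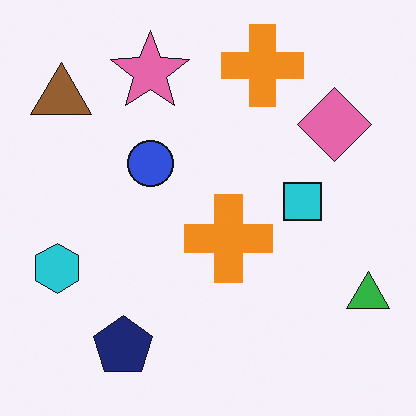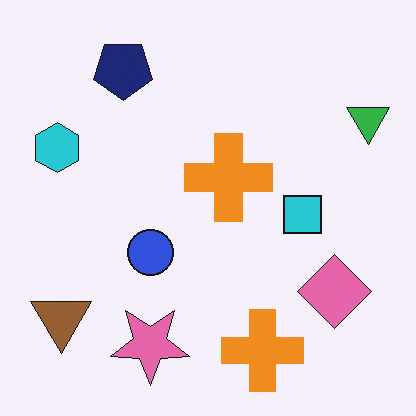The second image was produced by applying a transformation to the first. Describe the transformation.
It was flipped vertically (top ↔ bottom).

The navy pentagon is in the bottom-left of the first image and the top-left of the second — shapes on opposite sides of the horizontal midline have swapped in a mirror flip.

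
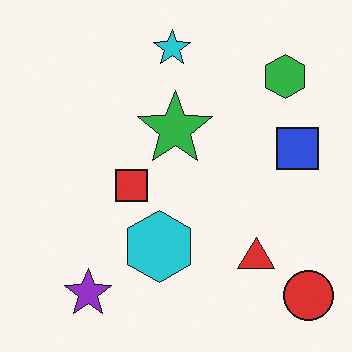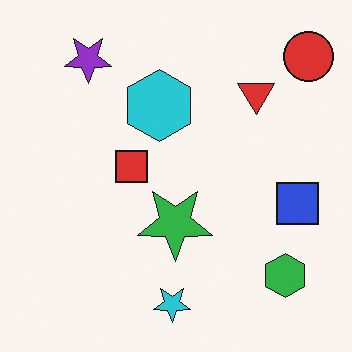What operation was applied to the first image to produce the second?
The second image is the first flipped vertically (top ↔ bottom).

The cyan star is in the top of the first image and the bottom of the second — shapes on opposite sides of the horizontal midline have swapped in a mirror flip.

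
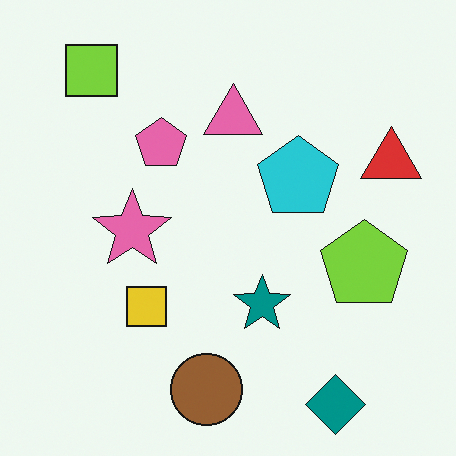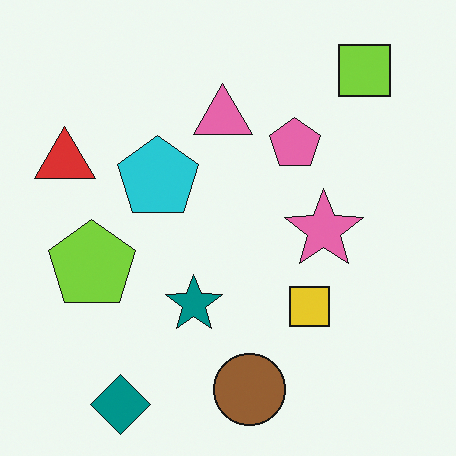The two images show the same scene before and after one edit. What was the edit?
The transformation is: flipped horizontally (left ↔ right).

The red triangle is in the right of the first image and the left of the second — shapes on opposite sides of the vertical midline have swapped in a mirror flip.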